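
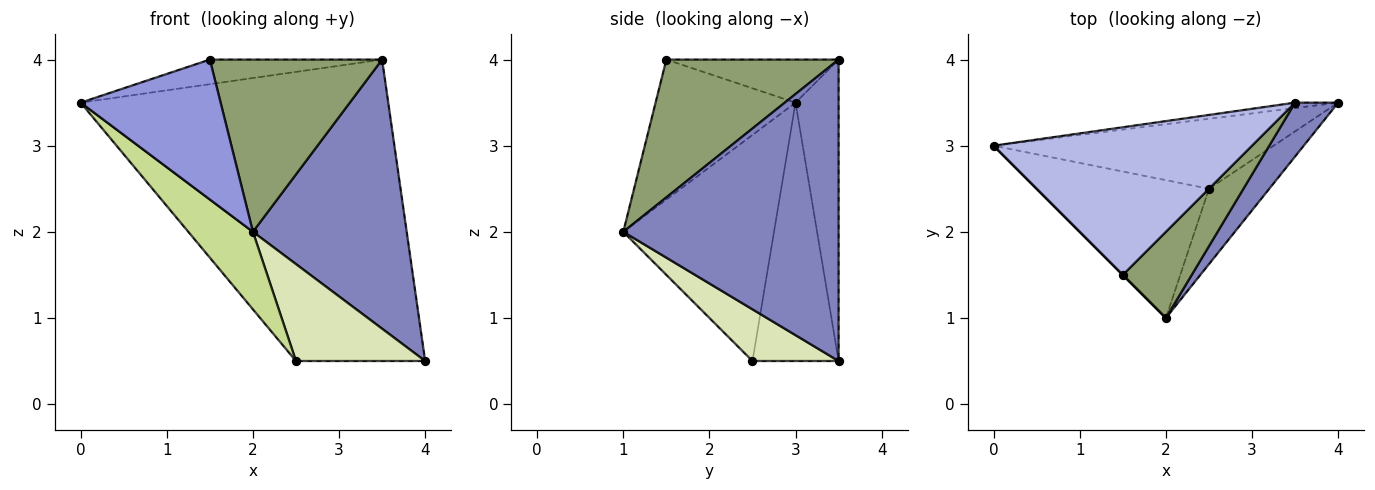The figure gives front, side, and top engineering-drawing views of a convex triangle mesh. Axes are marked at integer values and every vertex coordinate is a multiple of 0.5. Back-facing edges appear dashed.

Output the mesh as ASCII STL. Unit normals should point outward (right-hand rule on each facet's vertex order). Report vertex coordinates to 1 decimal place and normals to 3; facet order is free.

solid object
 facet normal -0.139 0.990 -0.020
  outer loop
   vertex 3.5 3.5 4.0
   vertex 4.0 3.5 0.5
   vertex 0.0 3.0 3.5
  endloop
 endfacet
 facet normal 0.808 -0.577 0.115
  outer loop
   vertex 3.5 3.5 4.0
   vertex 2.0 1.0 2.0
   vertex 4.0 3.5 0.5
  endloop
 endfacet
 facet normal -0.707 -0.707 0.000
  outer loop
   vertex 1.5 1.5 4.0
   vertex 0.0 3.0 3.5
   vertex 2.0 1.0 2.0
  endloop
 endfacet
 facet normal -0.162 0.162 0.973
  outer loop
   vertex 1.5 1.5 4.0
   vertex 3.5 3.5 4.0
   vertex 0.0 3.0 3.5
  endloop
 endfacet
 facet normal 0.667 -0.667 0.333
  outer loop
   vertex 1.5 1.5 4.0
   vertex 2.0 1.0 2.0
   vertex 3.5 3.5 4.0
  endloop
 endfacet
 facet normal -0.475 0.713 -0.515
  outer loop
   vertex 2.5 2.5 0.5
   vertex 0.0 3.0 3.5
   vertex 4.0 3.5 0.5
  endloop
 endfacet
 facet normal -0.753 -0.323 -0.574
  outer loop
   vertex 2.5 2.5 0.5
   vertex 2.0 1.0 2.0
   vertex 0.0 3.0 3.5
  endloop
 endfacet
 facet normal 0.466 -0.699 -0.543
  outer loop
   vertex 2.5 2.5 0.5
   vertex 4.0 3.5 0.5
   vertex 2.0 1.0 2.0
  endloop
 endfacet
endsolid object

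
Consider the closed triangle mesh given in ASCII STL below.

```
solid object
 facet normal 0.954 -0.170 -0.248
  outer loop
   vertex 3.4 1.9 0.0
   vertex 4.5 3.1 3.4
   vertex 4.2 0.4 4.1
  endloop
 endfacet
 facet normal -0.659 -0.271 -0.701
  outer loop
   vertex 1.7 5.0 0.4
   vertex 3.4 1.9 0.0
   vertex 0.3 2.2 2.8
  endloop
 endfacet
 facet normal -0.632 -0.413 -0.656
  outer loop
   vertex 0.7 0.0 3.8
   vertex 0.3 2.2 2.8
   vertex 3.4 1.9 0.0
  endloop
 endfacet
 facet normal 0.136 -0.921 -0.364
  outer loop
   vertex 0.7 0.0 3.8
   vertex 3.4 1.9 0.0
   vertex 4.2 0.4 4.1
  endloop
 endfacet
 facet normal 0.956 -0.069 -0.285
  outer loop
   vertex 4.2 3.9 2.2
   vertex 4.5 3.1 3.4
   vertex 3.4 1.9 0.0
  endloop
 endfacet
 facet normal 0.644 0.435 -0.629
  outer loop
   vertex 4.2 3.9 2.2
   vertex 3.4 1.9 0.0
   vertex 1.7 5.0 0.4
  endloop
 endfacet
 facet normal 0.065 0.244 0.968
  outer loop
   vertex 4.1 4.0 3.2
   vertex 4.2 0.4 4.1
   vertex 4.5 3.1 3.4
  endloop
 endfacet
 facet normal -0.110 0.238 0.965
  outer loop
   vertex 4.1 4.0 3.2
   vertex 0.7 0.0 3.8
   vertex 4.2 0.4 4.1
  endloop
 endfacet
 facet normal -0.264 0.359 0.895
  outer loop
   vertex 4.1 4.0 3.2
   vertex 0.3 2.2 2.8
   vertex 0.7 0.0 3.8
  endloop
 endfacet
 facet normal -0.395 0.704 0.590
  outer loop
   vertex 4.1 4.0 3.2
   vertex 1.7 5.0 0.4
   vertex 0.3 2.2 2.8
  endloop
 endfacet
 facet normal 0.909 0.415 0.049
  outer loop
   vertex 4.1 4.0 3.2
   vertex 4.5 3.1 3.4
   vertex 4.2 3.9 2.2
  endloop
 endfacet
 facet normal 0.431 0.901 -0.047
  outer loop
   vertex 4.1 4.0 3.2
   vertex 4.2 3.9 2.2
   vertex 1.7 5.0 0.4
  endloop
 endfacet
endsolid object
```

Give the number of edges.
18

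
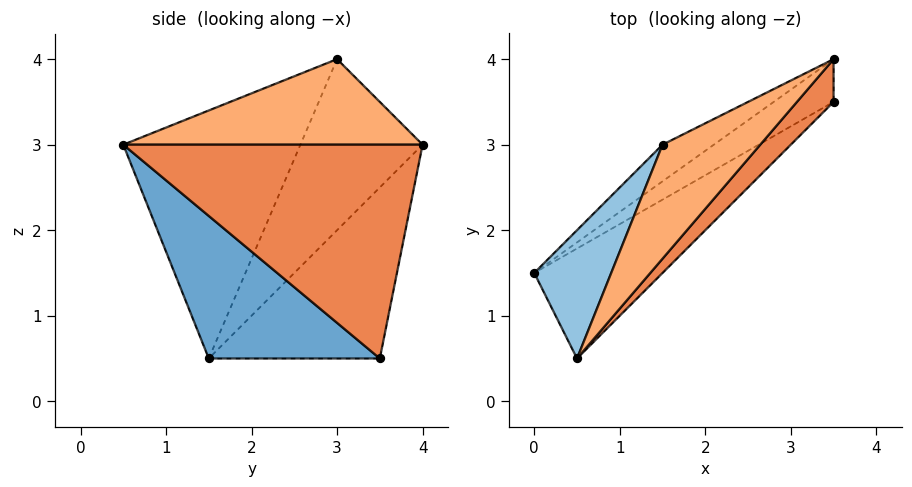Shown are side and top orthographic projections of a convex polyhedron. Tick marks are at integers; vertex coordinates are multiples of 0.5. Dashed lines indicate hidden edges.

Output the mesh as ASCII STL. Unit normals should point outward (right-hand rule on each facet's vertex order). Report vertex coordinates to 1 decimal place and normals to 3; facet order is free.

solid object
 facet normal 0.453 -0.793 -0.408
  outer loop
   vertex 0.5 0.5 3.0
   vertex 0.0 1.5 0.5
   vertex 3.5 3.5 0.5
  endloop
 endfacet
 facet normal -0.924 0.255 0.287
  outer loop
   vertex 1.5 3.0 4.0
   vertex 0.0 1.5 0.5
   vertex 0.5 0.5 3.0
  endloop
 endfacet
 facet normal -0.489 0.855 -0.171
  outer loop
   vertex 3.5 4.0 3.0
   vertex 3.5 3.5 0.5
   vertex 0.0 1.5 0.5
  endloop
 endfacet
 facet normal -0.501 0.852 -0.150
  outer loop
   vertex 3.5 4.0 3.0
   vertex 0.0 1.5 0.5
   vertex 1.5 3.0 4.0
  endloop
 endfacet
 facet normal 0.753 -0.645 0.129
  outer loop
   vertex 3.5 4.0 3.0
   vertex 0.5 0.5 3.0
   vertex 3.5 3.5 0.5
  endloop
 endfacet
 facet normal 0.573 -0.492 0.655
  outer loop
   vertex 3.5 4.0 3.0
   vertex 1.5 3.0 4.0
   vertex 0.5 0.5 3.0
  endloop
 endfacet
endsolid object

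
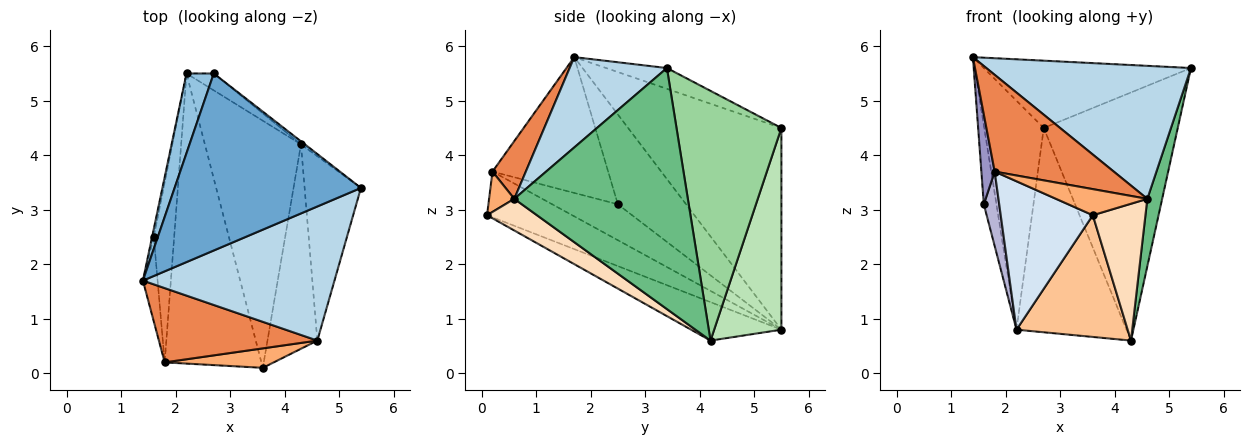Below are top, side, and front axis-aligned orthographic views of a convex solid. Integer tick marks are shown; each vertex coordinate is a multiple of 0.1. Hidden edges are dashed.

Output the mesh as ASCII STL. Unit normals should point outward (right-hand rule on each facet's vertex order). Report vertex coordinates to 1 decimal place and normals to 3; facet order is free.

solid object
 facet normal -0.104 0.354 0.930
  outer loop
   vertex 2.7 5.5 4.5
   vertex 1.4 1.7 5.8
   vertex 5.4 3.4 5.6
  endloop
 endfacet
 facet normal -0.925 0.359 0.125
  outer loop
   vertex 2.7 5.5 4.5
   vertex 2.2 5.5 0.8
   vertex 1.4 1.7 5.8
  endloop
 endfacet
 facet normal 0.317 -0.668 0.673
  outer loop
   vertex 4.6 0.6 3.2
   vertex 5.4 3.4 5.6
   vertex 1.4 1.7 5.8
  endloop
 endfacet
 facet normal -0.388 -0.420 -0.821
  outer loop
   vertex 1.8 0.2 3.7
   vertex 2.2 5.5 0.8
   vertex 3.6 0.1 2.9
  endloop
 endfacet
 facet normal 0.217 -0.774 0.594
  outer loop
   vertex 1.8 0.2 3.7
   vertex 4.6 0.6 3.2
   vertex 1.4 1.7 5.8
  endloop
 endfacet
 facet normal 0.216 -0.783 0.584
  outer loop
   vertex 1.8 0.2 3.7
   vertex 3.6 0.1 2.9
   vertex 4.6 0.6 3.2
  endloop
 endfacet
 facet normal -0.338 -0.416 -0.844
  outer loop
   vertex 4.3 4.2 0.6
   vertex 3.6 0.1 2.9
   vertex 2.2 5.5 0.8
  endloop
 endfacet
 facet normal 0.467 -0.492 -0.735
  outer loop
   vertex 4.3 4.2 0.6
   vertex 4.6 0.6 3.2
   vertex 3.6 0.1 2.9
  endloop
 endfacet
 facet normal 0.970 -0.083 -0.227
  outer loop
   vertex 4.3 4.2 0.6
   vertex 5.4 3.4 5.6
   vertex 4.6 0.6 3.2
  endloop
 endfacet
 facet normal 0.616 0.787 -0.010
  outer loop
   vertex 4.3 4.2 0.6
   vertex 2.7 5.5 4.5
   vertex 5.4 3.4 5.6
  endloop
 endfacet
 facet normal 0.520 0.851 -0.070
  outer loop
   vertex 4.3 4.2 0.6
   vertex 2.2 5.5 0.8
   vertex 2.7 5.5 4.5
  endloop
 endfacet
 facet normal -0.983 0.182 -0.019
  outer loop
   vertex 1.6 2.5 3.1
   vertex 1.4 1.7 5.8
   vertex 2.2 5.5 0.8
  endloop
 endfacet
 facet normal -0.988 -0.114 -0.107
  outer loop
   vertex 1.6 2.5 3.1
   vertex 1.8 0.2 3.7
   vertex 1.4 1.7 5.8
  endloop
 endfacet
 facet normal -0.852 -0.200 -0.483
  outer loop
   vertex 1.6 2.5 3.1
   vertex 2.2 5.5 0.8
   vertex 1.8 0.2 3.7
  endloop
 endfacet
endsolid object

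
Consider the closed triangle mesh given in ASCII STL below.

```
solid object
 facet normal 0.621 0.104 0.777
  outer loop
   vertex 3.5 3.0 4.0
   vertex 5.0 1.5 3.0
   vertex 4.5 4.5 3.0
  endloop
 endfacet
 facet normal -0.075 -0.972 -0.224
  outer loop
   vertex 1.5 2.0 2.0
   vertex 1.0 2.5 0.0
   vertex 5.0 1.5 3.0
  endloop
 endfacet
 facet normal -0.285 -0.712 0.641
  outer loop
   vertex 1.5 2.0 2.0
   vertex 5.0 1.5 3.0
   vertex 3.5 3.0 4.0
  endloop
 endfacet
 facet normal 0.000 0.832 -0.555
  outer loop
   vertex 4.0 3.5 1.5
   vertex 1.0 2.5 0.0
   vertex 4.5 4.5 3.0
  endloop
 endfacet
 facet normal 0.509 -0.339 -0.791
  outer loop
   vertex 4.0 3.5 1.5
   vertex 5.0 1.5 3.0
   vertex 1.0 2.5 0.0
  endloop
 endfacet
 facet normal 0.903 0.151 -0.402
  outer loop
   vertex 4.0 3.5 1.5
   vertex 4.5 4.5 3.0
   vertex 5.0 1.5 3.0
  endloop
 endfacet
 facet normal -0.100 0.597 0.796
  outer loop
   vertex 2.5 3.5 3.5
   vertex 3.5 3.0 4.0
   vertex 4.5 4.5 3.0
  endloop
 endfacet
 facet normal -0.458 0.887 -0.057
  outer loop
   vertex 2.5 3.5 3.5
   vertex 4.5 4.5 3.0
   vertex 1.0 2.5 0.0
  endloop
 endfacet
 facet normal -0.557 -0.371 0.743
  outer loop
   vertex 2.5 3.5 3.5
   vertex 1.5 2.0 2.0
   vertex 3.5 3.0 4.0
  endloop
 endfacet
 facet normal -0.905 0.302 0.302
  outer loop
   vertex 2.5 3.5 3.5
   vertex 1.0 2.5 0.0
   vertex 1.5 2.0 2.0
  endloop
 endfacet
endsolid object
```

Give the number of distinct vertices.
7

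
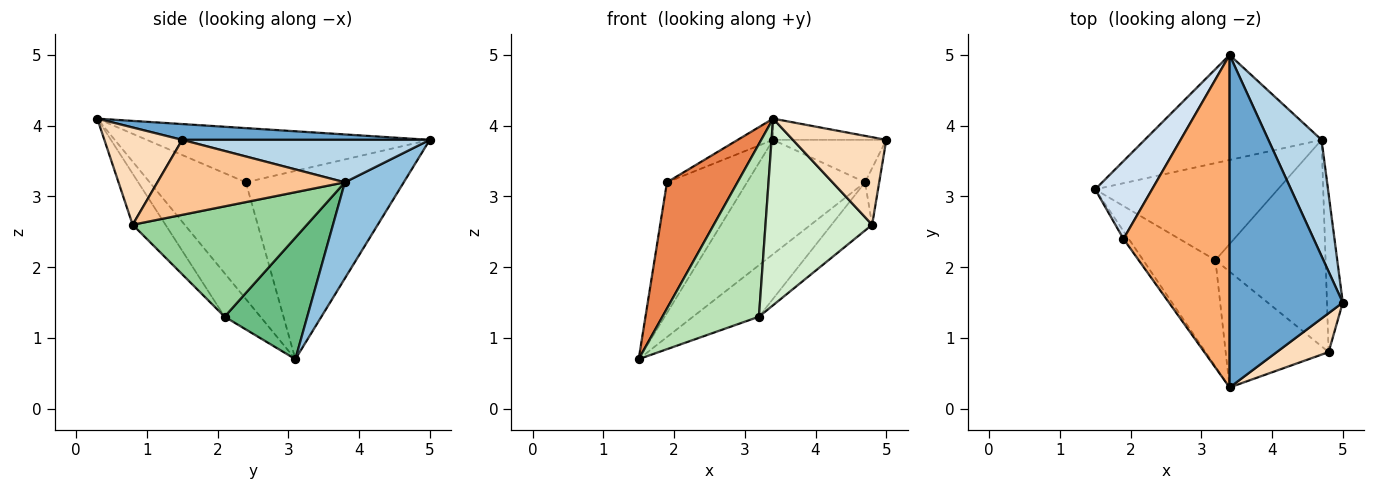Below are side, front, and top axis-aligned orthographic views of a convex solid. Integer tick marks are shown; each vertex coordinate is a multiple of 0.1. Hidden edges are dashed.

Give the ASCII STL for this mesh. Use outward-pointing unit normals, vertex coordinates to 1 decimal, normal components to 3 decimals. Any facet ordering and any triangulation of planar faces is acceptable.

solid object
 facet normal 0.138 0.063 0.988
  outer loop
   vertex 3.4 0.3 4.1
   vertex 5.0 1.5 3.8
   vertex 3.4 5.0 3.8
  endloop
 endfacet
 facet normal 0.345 0.691 -0.635
  outer loop
   vertex 4.7 3.8 3.2
   vertex 1.5 3.1 0.7
   vertex 3.4 5.0 3.8
  endloop
 endfacet
 facet normal 0.600 0.274 0.751
  outer loop
   vertex 4.7 3.8 3.2
   vertex 3.4 5.0 3.8
   vertex 5.0 1.5 3.8
  endloop
 endfacet
 facet normal -0.861 0.437 0.260
  outer loop
   vertex 1.9 2.4 3.2
   vertex 3.4 5.0 3.8
   vertex 1.5 3.1 0.7
  endloop
 endfacet
 facet normal -0.806 -0.591 -0.037
  outer loop
   vertex 1.9 2.4 3.2
   vertex 1.5 3.1 0.7
   vertex 3.4 0.3 4.1
  endloop
 endfacet
 facet normal -0.454 0.057 0.889
  outer loop
   vertex 1.9 2.4 3.2
   vertex 3.4 0.3 4.1
   vertex 3.4 5.0 3.8
  endloop
 endfacet
 facet normal 0.976 0.074 -0.206
  outer loop
   vertex 4.8 0.8 2.6
   vertex 4.7 3.8 3.2
   vertex 5.0 1.5 3.8
  endloop
 endfacet
 facet normal 0.606 -0.727 0.323
  outer loop
   vertex 4.8 0.8 2.6
   vertex 5.0 1.5 3.8
   vertex 3.4 0.3 4.1
  endloop
 endfacet
 facet normal 0.507 0.404 -0.762
  outer loop
   vertex 3.2 2.1 1.3
   vertex 1.5 3.1 0.7
   vertex 4.7 3.8 3.2
  endloop
 endfacet
 facet normal 0.698 0.163 -0.697
  outer loop
   vertex 3.2 2.1 1.3
   vertex 4.7 3.8 3.2
   vertex 4.8 0.8 2.6
  endloop
 endfacet
 facet normal -0.301 -0.812 -0.500
  outer loop
   vertex 3.2 2.1 1.3
   vertex 3.4 0.3 4.1
   vertex 1.5 3.1 0.7
  endloop
 endfacet
 facet normal -0.253 -0.822 -0.510
  outer loop
   vertex 3.2 2.1 1.3
   vertex 4.8 0.8 2.6
   vertex 3.4 0.3 4.1
  endloop
 endfacet
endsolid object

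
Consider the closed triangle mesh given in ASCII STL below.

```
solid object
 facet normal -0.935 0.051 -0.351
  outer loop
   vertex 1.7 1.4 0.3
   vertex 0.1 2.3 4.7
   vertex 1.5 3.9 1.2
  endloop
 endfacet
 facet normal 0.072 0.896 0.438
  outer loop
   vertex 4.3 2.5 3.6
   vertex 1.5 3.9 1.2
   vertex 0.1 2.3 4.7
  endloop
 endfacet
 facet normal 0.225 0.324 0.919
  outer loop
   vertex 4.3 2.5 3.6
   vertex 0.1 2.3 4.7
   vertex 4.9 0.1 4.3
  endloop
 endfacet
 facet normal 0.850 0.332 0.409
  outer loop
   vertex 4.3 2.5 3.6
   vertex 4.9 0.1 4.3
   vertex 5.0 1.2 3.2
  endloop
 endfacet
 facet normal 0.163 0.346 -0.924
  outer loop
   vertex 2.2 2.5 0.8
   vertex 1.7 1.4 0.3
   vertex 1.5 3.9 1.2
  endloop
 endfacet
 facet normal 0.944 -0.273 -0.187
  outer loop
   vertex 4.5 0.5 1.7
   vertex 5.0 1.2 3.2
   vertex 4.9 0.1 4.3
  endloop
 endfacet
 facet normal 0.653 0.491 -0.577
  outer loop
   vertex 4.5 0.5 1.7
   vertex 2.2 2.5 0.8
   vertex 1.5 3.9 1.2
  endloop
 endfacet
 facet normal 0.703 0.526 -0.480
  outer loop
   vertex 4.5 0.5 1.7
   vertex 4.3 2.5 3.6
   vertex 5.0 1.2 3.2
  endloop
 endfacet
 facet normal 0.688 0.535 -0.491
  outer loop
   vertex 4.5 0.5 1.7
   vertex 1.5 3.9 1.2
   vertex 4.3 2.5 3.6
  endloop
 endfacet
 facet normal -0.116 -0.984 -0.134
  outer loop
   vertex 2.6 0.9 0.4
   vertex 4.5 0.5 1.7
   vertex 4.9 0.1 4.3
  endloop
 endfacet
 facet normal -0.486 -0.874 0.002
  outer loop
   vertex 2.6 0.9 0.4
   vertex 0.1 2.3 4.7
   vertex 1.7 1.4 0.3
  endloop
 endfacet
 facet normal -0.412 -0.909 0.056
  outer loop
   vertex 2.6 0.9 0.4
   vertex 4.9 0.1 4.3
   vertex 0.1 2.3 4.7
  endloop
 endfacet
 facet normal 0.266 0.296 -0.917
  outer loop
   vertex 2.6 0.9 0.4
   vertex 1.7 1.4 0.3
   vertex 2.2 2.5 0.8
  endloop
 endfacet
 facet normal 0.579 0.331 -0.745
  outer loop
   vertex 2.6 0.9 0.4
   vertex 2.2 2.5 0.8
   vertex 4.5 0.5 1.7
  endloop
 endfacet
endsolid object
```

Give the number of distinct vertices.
9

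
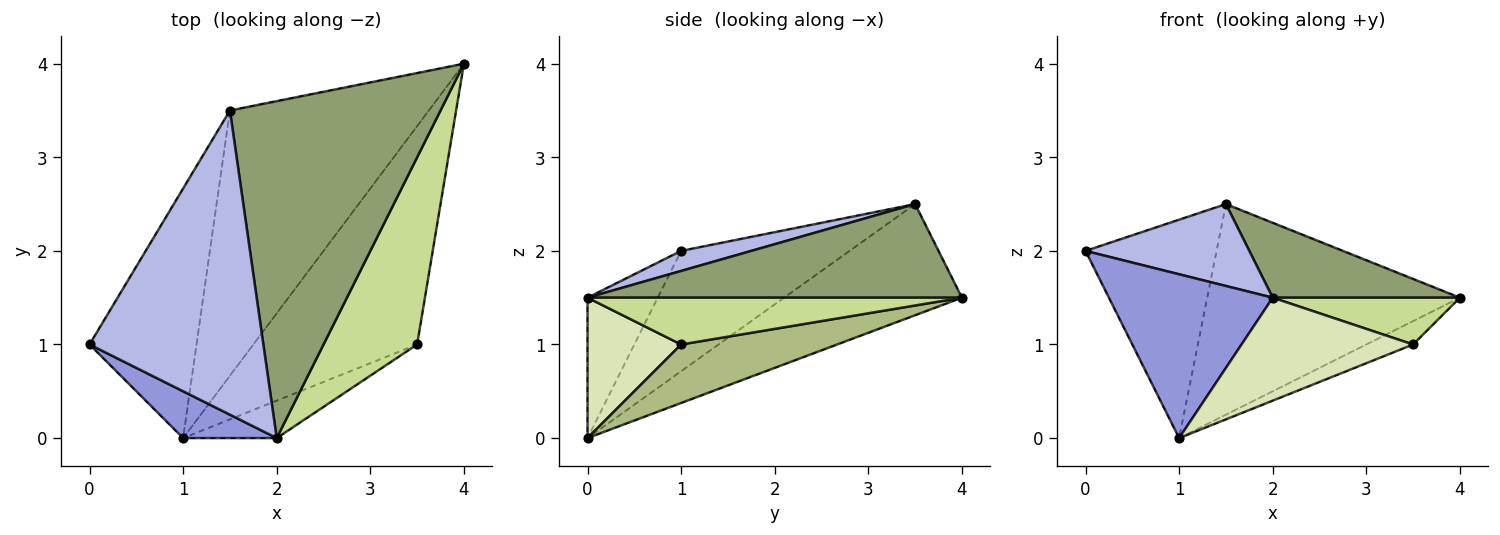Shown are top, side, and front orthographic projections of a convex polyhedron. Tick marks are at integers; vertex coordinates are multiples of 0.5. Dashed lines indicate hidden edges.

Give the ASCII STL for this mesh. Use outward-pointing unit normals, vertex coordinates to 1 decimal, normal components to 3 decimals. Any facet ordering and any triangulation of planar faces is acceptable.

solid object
 facet normal -0.646 0.503 -0.574
  outer loop
   vertex 1.5 3.5 2.5
   vertex 1.0 0.0 0.0
   vertex 0.0 1.0 2.0
  endloop
 endfacet
 facet normal -0.401 0.570 -0.717
  outer loop
   vertex 1.5 3.5 2.5
   vertex 4.0 4.0 1.5
   vertex 1.0 0.0 0.0
  endloop
 endfacet
 facet normal -0.381 -0.889 0.254
  outer loop
   vertex 2.0 0.0 1.5
   vertex 0.0 1.0 2.0
   vertex 1.0 0.0 0.0
  endloop
 endfacet
 facet normal 0.111 -0.258 0.960
  outer loop
   vertex 2.0 0.0 1.5
   vertex 1.5 3.5 2.5
   vertex 0.0 1.0 2.0
  endloop
 endfacet
 facet normal 0.398 -0.199 0.896
  outer loop
   vertex 2.0 0.0 1.5
   vertex 4.0 4.0 1.5
   vertex 1.5 3.5 2.5
  endloop
 endfacet
 facet normal 0.335 0.100 -0.937
  outer loop
   vertex 3.5 1.0 1.0
   vertex 1.0 0.0 0.0
   vertex 4.0 4.0 1.5
  endloop
 endfacet
 facet normal 0.436 -0.218 0.873
  outer loop
   vertex 3.5 1.0 1.0
   vertex 4.0 4.0 1.5
   vertex 2.0 0.0 1.5
  endloop
 endfacet
 facet normal 0.456 -0.836 -0.304
  outer loop
   vertex 3.5 1.0 1.0
   vertex 2.0 0.0 1.5
   vertex 1.0 0.0 0.0
  endloop
 endfacet
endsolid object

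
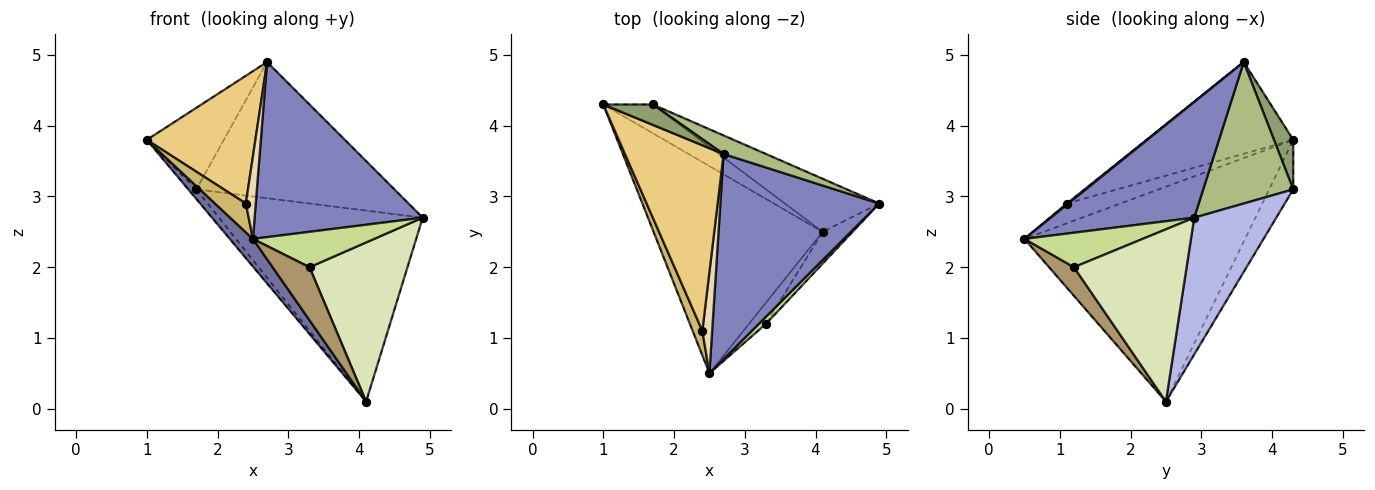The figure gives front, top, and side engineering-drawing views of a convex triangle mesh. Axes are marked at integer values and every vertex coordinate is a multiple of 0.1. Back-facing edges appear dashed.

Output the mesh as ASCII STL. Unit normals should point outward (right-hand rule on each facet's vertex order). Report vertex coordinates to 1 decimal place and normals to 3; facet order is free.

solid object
 facet normal -0.783 -0.082 -0.616
  outer loop
   vertex 4.1 2.5 0.1
   vertex 2.5 0.5 2.4
   vertex 1.0 4.3 3.8
  endloop
 endfacet
 facet normal 0.485 -0.568 0.665
  outer loop
   vertex 2.7 3.6 4.9
   vertex 2.5 0.5 2.4
   vertex 4.9 2.9 2.7
  endloop
 endfacet
 facet normal -0.688 0.229 -0.688
  outer loop
   vertex 1.7 4.3 3.1
   vertex 4.1 2.5 0.1
   vertex 1.0 4.3 3.8
  endloop
 endfacet
 facet normal 0.362 0.898 -0.250
  outer loop
   vertex 1.7 4.3 3.1
   vertex 4.9 2.9 2.7
   vertex 4.1 2.5 0.1
  endloop
 endfacet
 facet normal 0.236 0.943 0.236
  outer loop
   vertex 1.7 4.3 3.1
   vertex 1.0 4.3 3.8
   vertex 2.7 3.6 4.9
  endloop
 endfacet
 facet normal 0.411 0.903 0.123
  outer loop
   vertex 1.7 4.3 3.1
   vertex 2.7 3.6 4.9
   vertex 4.9 2.9 2.7
  endloop
 endfacet
 facet normal 0.691 -0.709 0.142
  outer loop
   vertex 3.3 1.2 2.0
   vertex 4.9 2.9 2.7
   vertex 2.5 0.5 2.4
  endloop
 endfacet
 facet normal 0.748 -0.651 -0.130
  outer loop
   vertex 3.3 1.2 2.0
   vertex 4.1 2.5 0.1
   vertex 4.9 2.9 2.7
  endloop
 endfacet
 facet normal 0.531 -0.787 -0.315
  outer loop
   vertex 3.3 1.2 2.0
   vertex 2.5 0.5 2.4
   vertex 4.1 2.5 0.1
  endloop
 endfacet
 facet normal -0.798 -0.459 0.391
  outer loop
   vertex 2.4 1.1 2.9
   vertex 1.0 4.3 3.8
   vertex 2.5 0.5 2.4
  endloop
 endfacet
 facet normal -0.608 -0.450 0.654
  outer loop
   vertex 2.4 1.1 2.9
   vertex 2.7 3.6 4.9
   vertex 1.0 4.3 3.8
  endloop
 endfacet
 facet normal 0.090 -0.629 0.772
  outer loop
   vertex 2.4 1.1 2.9
   vertex 2.5 0.5 2.4
   vertex 2.7 3.6 4.9
  endloop
 endfacet
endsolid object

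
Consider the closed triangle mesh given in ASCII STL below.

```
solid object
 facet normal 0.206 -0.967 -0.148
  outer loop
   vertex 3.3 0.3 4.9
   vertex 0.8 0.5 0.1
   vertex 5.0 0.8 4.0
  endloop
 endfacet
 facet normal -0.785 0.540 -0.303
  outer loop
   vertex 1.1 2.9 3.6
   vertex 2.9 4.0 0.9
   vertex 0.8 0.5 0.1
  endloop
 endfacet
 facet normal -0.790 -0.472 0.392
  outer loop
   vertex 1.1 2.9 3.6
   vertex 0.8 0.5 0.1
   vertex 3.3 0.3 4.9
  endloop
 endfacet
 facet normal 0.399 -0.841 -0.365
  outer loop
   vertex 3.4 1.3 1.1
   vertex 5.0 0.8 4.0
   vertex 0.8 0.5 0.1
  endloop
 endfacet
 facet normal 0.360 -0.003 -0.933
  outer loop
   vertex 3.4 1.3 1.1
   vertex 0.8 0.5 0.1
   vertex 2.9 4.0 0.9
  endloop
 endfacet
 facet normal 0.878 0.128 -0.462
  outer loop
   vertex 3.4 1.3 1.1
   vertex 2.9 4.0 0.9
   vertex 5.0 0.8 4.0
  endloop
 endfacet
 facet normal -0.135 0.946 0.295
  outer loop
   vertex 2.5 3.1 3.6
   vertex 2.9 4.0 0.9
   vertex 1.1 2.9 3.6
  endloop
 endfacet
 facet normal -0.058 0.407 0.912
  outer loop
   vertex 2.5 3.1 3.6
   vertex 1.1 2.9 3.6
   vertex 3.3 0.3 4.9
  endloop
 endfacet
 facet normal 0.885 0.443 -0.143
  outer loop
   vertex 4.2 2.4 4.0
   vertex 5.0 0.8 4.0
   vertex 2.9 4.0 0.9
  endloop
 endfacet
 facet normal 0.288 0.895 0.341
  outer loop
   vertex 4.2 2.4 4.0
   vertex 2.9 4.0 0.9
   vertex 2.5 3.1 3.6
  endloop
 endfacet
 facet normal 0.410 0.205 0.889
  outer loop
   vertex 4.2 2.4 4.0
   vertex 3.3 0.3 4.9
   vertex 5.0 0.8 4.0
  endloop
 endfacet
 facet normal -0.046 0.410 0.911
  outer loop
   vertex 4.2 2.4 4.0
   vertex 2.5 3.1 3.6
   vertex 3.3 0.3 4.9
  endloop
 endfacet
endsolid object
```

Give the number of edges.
18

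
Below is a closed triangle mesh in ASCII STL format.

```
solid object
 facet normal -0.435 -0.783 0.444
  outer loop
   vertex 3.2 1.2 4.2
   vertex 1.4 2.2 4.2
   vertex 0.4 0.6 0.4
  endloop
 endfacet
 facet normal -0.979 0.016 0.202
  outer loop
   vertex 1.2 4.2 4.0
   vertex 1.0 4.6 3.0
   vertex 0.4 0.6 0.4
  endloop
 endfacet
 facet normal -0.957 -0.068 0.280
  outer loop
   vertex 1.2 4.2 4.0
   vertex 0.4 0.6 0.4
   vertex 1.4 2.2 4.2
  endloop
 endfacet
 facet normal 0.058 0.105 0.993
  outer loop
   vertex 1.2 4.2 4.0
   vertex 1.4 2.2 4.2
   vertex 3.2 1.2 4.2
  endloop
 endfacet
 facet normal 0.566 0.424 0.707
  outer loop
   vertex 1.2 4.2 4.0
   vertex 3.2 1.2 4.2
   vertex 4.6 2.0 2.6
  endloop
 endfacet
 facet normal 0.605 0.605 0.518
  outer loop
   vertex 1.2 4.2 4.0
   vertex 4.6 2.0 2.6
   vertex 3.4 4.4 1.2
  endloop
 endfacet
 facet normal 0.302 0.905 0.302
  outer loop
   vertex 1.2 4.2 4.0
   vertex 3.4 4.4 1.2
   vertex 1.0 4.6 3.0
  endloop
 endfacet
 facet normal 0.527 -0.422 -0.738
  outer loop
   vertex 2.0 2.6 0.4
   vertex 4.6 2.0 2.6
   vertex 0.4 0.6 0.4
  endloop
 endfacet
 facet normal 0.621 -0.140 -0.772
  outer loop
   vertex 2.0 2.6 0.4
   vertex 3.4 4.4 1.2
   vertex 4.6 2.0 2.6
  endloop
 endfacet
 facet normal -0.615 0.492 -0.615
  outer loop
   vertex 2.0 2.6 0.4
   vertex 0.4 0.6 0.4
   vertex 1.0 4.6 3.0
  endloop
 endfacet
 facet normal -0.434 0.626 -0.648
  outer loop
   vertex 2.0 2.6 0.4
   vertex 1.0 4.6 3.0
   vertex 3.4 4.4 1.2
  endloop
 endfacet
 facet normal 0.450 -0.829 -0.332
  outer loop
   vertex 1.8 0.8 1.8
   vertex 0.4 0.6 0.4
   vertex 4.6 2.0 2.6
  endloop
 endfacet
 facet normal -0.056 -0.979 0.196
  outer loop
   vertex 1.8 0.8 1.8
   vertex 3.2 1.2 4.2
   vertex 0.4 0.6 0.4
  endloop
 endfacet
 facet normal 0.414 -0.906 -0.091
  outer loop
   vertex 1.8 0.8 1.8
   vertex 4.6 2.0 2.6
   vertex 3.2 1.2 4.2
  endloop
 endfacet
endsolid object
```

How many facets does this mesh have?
14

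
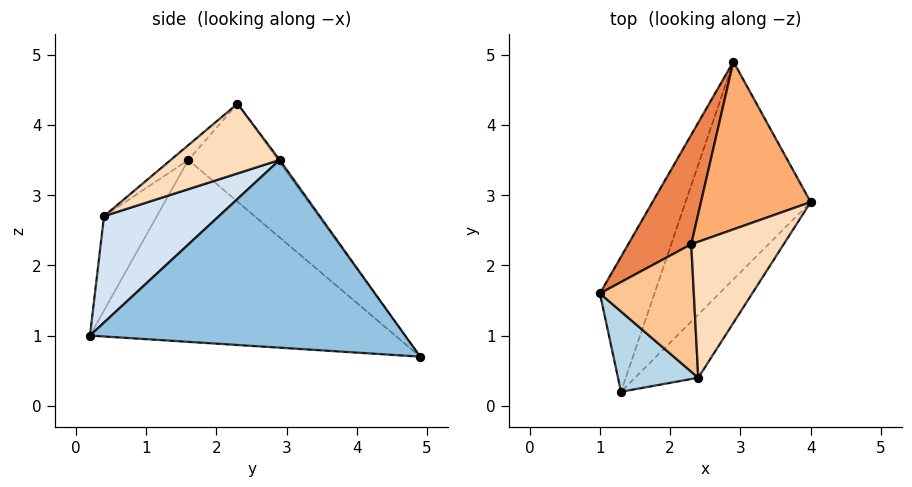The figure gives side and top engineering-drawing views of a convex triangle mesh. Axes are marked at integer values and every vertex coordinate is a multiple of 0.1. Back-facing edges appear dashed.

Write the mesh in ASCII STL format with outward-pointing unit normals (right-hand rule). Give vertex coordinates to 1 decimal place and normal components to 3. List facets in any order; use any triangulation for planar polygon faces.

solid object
 facet normal -0.915 0.294 -0.275
  outer loop
   vertex 1.3 0.2 1.0
   vertex 1.0 1.6 3.5
   vertex 2.9 4.9 0.7
  endloop
 endfacet
 facet normal 0.793 -0.304 -0.528
  outer loop
   vertex 1.3 0.2 1.0
   vertex 2.9 4.9 0.7
   vertex 4.0 2.9 3.5
  endloop
 endfacet
 facet normal -0.460 -0.797 0.391
  outer loop
   vertex 2.4 0.4 2.7
   vertex 1.0 1.6 3.5
   vertex 1.3 0.2 1.0
  endloop
 endfacet
 facet normal 0.802 -0.361 -0.476
  outer loop
   vertex 2.4 0.4 2.7
   vertex 1.3 0.2 1.0
   vertex 4.0 2.9 3.5
  endloop
 endfacet
 facet normal -0.612 0.686 0.394
  outer loop
   vertex 2.3 2.3 4.3
   vertex 2.9 4.9 0.7
   vertex 1.0 1.6 3.5
  endloop
 endfacet
 facet normal -0.012 0.812 0.584
  outer loop
   vertex 2.3 2.3 4.3
   vertex 4.0 2.9 3.5
   vertex 2.9 4.9 0.7
  endloop
 endfacet
 facet normal -0.119 -0.643 0.756
  outer loop
   vertex 2.3 2.3 4.3
   vertex 1.0 1.6 3.5
   vertex 2.4 0.4 2.7
  endloop
 endfacet
 facet normal 0.507 -0.540 0.672
  outer loop
   vertex 2.3 2.3 4.3
   vertex 2.4 0.4 2.7
   vertex 4.0 2.9 3.5
  endloop
 endfacet
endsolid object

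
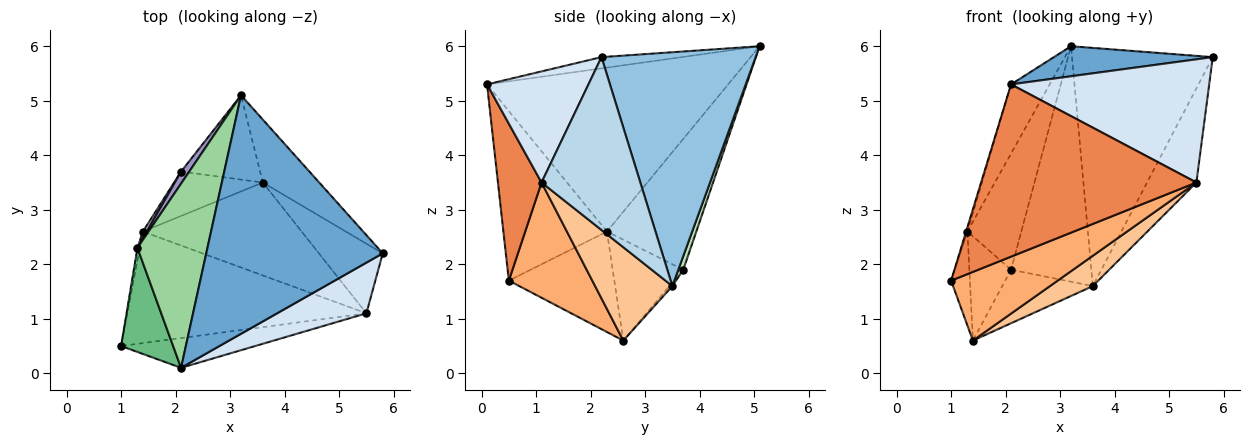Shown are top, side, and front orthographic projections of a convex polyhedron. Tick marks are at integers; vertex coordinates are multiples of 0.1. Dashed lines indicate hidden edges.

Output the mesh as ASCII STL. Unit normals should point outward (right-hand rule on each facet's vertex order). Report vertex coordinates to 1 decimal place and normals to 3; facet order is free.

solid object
 facet normal -0.063 -0.125 0.990
  outer loop
   vertex 2.1 0.1 5.3
   vertex 5.8 2.2 5.8
   vertex 3.2 5.1 6.0
  endloop
 endfacet
 facet normal 0.727 0.664 -0.175
  outer loop
   vertex 3.6 3.5 1.6
   vertex 3.2 5.1 6.0
   vertex 5.8 2.2 5.8
  endloop
 endfacet
 facet normal 0.850 0.424 -0.314
  outer loop
   vertex 5.5 1.1 3.5
   vertex 3.6 3.5 1.6
   vertex 5.8 2.2 5.8
  endloop
 endfacet
 facet normal 0.428 -0.836 0.344
  outer loop
   vertex 5.5 1.1 3.5
   vertex 5.8 2.2 5.8
   vertex 2.1 0.1 5.3
  endloop
 endfacet
 facet normal 0.196 -0.966 -0.167
  outer loop
   vertex 5.5 1.1 3.5
   vertex 2.1 0.1 5.3
   vertex 1.0 0.5 1.7
  endloop
 endfacet
 facet normal 0.380 -0.485 -0.788
  outer loop
   vertex 5.5 1.1 3.5
   vertex 1.0 0.5 1.7
   vertex 1.4 2.6 0.6
  endloop
 endfacet
 facet normal 0.488 -0.271 -0.830
  outer loop
   vertex 5.5 1.1 3.5
   vertex 1.4 2.6 0.6
   vertex 3.6 3.5 1.6
  endloop
 endfacet
 facet normal -0.984 0.175 -0.023
  outer loop
   vertex 1.3 2.3 2.6
   vertex 1.4 2.6 0.6
   vertex 1.0 0.5 1.7
  endloop
 endfacet
 facet normal -0.956 0.013 0.293
  outer loop
   vertex 1.3 2.3 2.6
   vertex 1.0 0.5 1.7
   vertex 2.1 0.1 5.3
  endloop
 endfacet
 facet normal -0.910 0.146 0.388
  outer loop
   vertex 1.3 2.3 2.6
   vertex 2.1 0.1 5.3
   vertex 3.2 5.1 6.0
  endloop
 endfacet
 facet normal 0.058 0.940 -0.337
  outer loop
   vertex 2.1 3.7 1.9
   vertex 3.2 5.1 6.0
   vertex 3.6 3.5 1.6
  endloop
 endfacet
 facet normal -0.025 0.770 -0.638
  outer loop
   vertex 2.1 3.7 1.9
   vertex 3.6 3.5 1.6
   vertex 1.4 2.6 0.6
  endloop
 endfacet
 facet normal -0.855 0.515 0.053
  outer loop
   vertex 2.1 3.7 1.9
   vertex 1.3 2.3 2.6
   vertex 3.2 5.1 6.0
  endloop
 endfacet
 facet normal -0.861 0.508 0.033
  outer loop
   vertex 2.1 3.7 1.9
   vertex 1.4 2.6 0.6
   vertex 1.3 2.3 2.6
  endloop
 endfacet
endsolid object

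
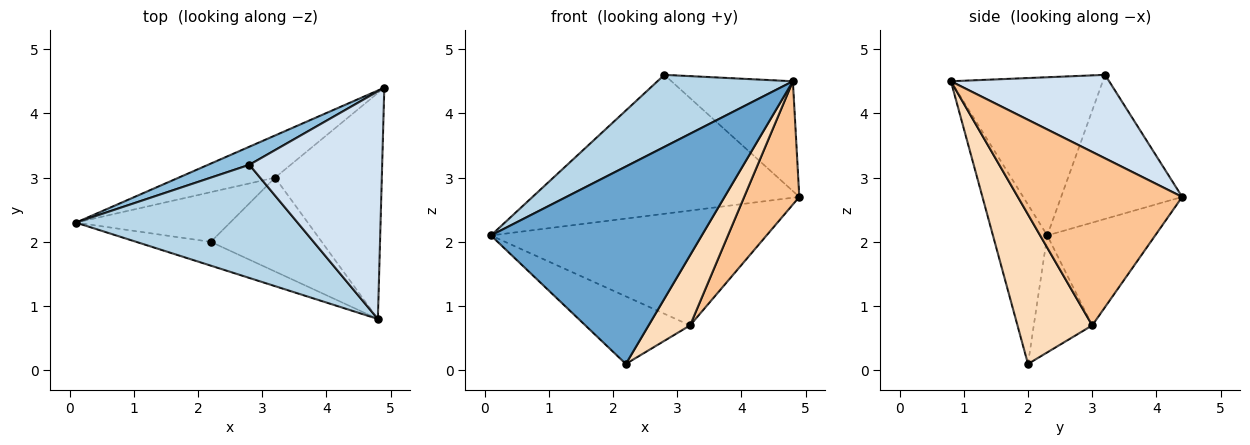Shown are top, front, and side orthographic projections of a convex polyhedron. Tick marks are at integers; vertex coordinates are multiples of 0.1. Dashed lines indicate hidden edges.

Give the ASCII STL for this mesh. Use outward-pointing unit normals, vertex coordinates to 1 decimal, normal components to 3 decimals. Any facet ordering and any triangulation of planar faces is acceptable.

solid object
 facet normal -0.248 -0.962 -0.116
  outer loop
   vertex 2.2 2.0 0.1
   vertex 4.8 0.8 4.5
   vertex 0.1 2.3 2.1
  endloop
 endfacet
 facet normal -0.410 0.904 0.118
  outer loop
   vertex 2.8 3.2 4.6
   vertex 4.9 4.4 2.7
   vertex 0.1 2.3 2.1
  endloop
 endfacet
 facet normal -0.516 -0.460 0.723
  outer loop
   vertex 2.8 3.2 4.6
   vertex 0.1 2.3 2.1
   vertex 4.8 0.8 4.5
  endloop
 endfacet
 facet normal 0.493 0.378 0.784
  outer loop
   vertex 2.8 3.2 4.6
   vertex 4.8 0.8 4.5
   vertex 4.9 4.4 2.7
  endloop
 endfacet
 facet normal -0.345 0.881 -0.323
  outer loop
   vertex 3.2 3.0 0.7
   vertex 0.1 2.3 2.1
   vertex 4.9 4.4 2.7
  endloop
 endfacet
 facet normal -0.410 0.734 -0.541
  outer loop
   vertex 3.2 3.0 0.7
   vertex 2.2 2.0 0.1
   vertex 0.1 2.3 2.1
  endloop
 endfacet
 facet normal 0.819 -0.275 -0.504
  outer loop
   vertex 3.2 3.0 0.7
   vertex 4.9 4.4 2.7
   vertex 4.8 0.8 4.5
  endloop
 endfacet
 facet normal 0.734 -0.407 -0.544
  outer loop
   vertex 3.2 3.0 0.7
   vertex 4.8 0.8 4.5
   vertex 2.2 2.0 0.1
  endloop
 endfacet
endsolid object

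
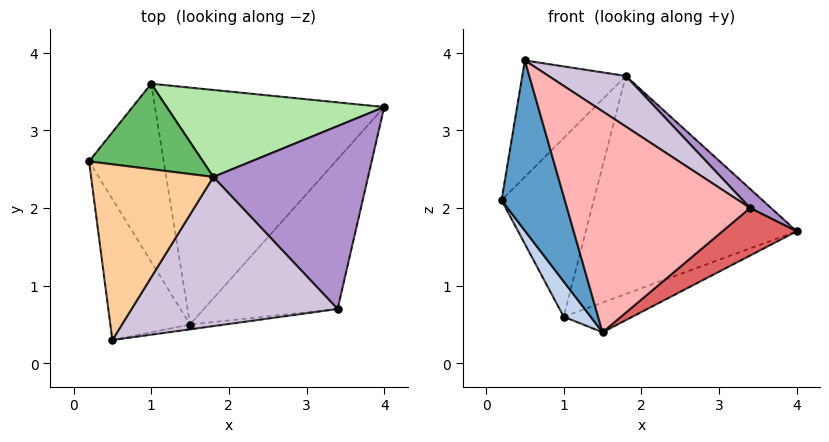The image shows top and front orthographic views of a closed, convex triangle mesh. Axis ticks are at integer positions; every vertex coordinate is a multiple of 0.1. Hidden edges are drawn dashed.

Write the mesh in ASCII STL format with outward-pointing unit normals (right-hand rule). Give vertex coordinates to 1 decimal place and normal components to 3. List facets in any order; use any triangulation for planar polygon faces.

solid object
 facet normal -0.901 -0.334 -0.277
  outer loop
   vertex 1.5 0.5 0.4
   vertex 0.5 0.3 3.9
   vertex 0.2 2.6 2.1
  endloop
 endfacet
 facet normal -0.847 -0.103 -0.521
  outer loop
   vertex 1.0 3.6 0.6
   vertex 1.5 0.5 0.4
   vertex 0.2 2.6 2.1
  endloop
 endfacet
 facet normal 0.352 0.117 -0.929
  outer loop
   vertex 1.0 3.6 0.6
   vertex 4.0 3.3 1.7
   vertex 1.5 0.5 0.4
  endloop
 endfacet
 facet normal -0.607 0.439 0.662
  outer loop
   vertex 1.8 2.4 3.7
   vertex 0.2 2.6 2.1
   vertex 0.5 0.3 3.9
  endloop
 endfacet
 facet normal -0.304 0.860 0.411
  outer loop
   vertex 1.8 2.4 3.7
   vertex 1.0 3.6 0.6
   vertex 0.2 2.6 2.1
  endloop
 endfacet
 facet normal -0.043 0.928 0.370
  outer loop
   vertex 1.8 2.4 3.7
   vertex 4.0 3.3 1.7
   vertex 1.0 3.6 0.6
  endloop
 endfacet
 facet normal 0.641 -0.232 -0.732
  outer loop
   vertex 3.4 0.7 2.0
   vertex 1.5 0.5 0.4
   vertex 4.0 3.3 1.7
  endloop
 endfacet
 facet normal 0.123 -0.992 -0.022
  outer loop
   vertex 3.4 0.7 2.0
   vertex 0.5 0.3 3.9
   vertex 1.5 0.5 0.4
  endloop
 endfacet
 facet normal 0.687 -0.075 0.722
  outer loop
   vertex 3.4 0.7 2.0
   vertex 4.0 3.3 1.7
   vertex 1.8 2.4 3.7
  endloop
 endfacet
 facet normal 0.554 -0.268 0.789
  outer loop
   vertex 3.4 0.7 2.0
   vertex 1.8 2.4 3.7
   vertex 0.5 0.3 3.9
  endloop
 endfacet
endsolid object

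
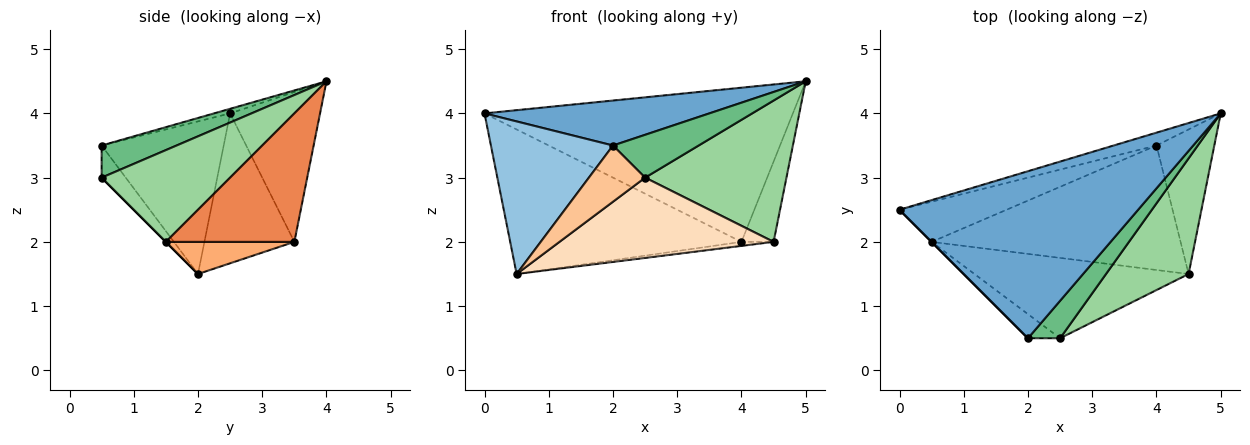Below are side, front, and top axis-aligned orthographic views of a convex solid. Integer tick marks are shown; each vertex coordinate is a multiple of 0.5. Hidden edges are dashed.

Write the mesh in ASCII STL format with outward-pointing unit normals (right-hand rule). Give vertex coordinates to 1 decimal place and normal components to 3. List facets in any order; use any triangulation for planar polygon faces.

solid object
 facet normal -0.019 -0.260 0.965
  outer loop
   vertex 2.0 0.5 3.5
   vertex 5.0 4.0 4.5
   vertex 0.0 2.5 4.0
  endloop
 endfacet
 facet normal -0.707 -0.707 0.000
  outer loop
   vertex 0.5 2.0 1.5
   vertex 2.0 0.5 3.5
   vertex 0.0 2.5 4.0
  endloop
 endfacet
 facet normal -0.279 0.957 -0.080
  outer loop
   vertex 4.0 3.5 2.0
   vertex 0.0 2.5 4.0
   vertex 5.0 4.0 4.5
  endloop
 endfacet
 facet normal -0.351 0.902 -0.251
  outer loop
   vertex 4.0 3.5 2.0
   vertex 0.5 2.0 1.5
   vertex 0.0 2.5 4.0
  endloop
 endfacet
 facet normal 0.889 0.222 -0.400
  outer loop
   vertex 4.0 3.5 2.0
   vertex 5.0 4.0 4.5
   vertex 4.5 1.5 2.0
  endloop
 endfacet
 facet normal 0.128 0.032 -0.991
  outer loop
   vertex 4.0 3.5 2.0
   vertex 4.5 1.5 2.0
   vertex 0.5 2.0 1.5
  endloop
 endfacet
 facet normal -0.367 -0.855 -0.367
  outer loop
   vertex 2.5 0.5 3.0
   vertex 2.0 0.5 3.5
   vertex 0.5 2.0 1.5
  endloop
 endfacet
 facet normal 0.000 -0.707 -0.707
  outer loop
   vertex 2.5 0.5 3.0
   vertex 0.5 2.0 1.5
   vertex 4.5 1.5 2.0
  endloop
 endfacet
 facet normal 0.550 -0.629 0.550
  outer loop
   vertex 2.5 0.5 3.0
   vertex 5.0 4.0 4.5
   vertex 2.0 0.5 3.5
  endloop
 endfacet
 facet normal 0.575 -0.633 0.518
  outer loop
   vertex 2.5 0.5 3.0
   vertex 4.5 1.5 2.0
   vertex 5.0 4.0 4.5
  endloop
 endfacet
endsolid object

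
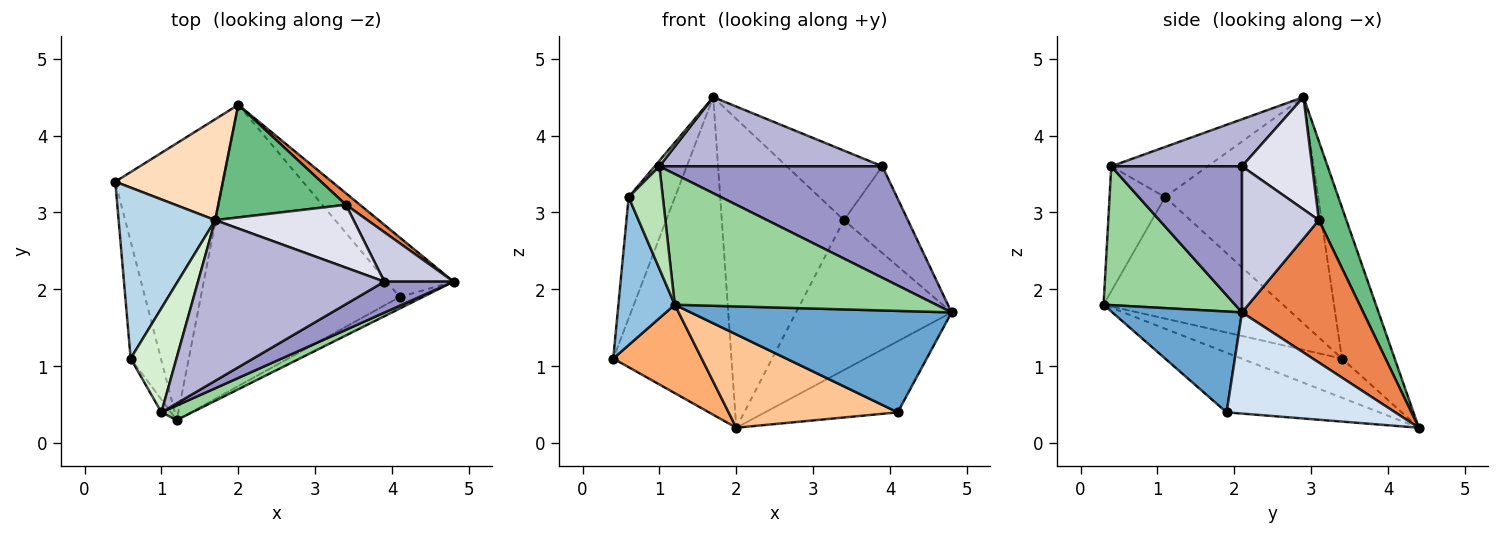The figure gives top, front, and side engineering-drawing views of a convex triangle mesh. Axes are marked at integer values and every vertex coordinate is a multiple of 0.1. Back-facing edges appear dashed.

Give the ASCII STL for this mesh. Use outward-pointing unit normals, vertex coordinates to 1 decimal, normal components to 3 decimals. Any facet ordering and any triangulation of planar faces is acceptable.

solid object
 facet normal 0.443 -0.891 -0.101
  outer loop
   vertex 4.1 1.9 0.4
   vertex 4.8 2.1 1.7
   vertex 1.2 0.3 1.8
  endloop
 endfacet
 facet normal -0.928 -0.292 -0.231
  outer loop
   vertex 0.6 1.1 3.2
   vertex 0.4 3.4 1.1
   vertex 1.2 0.3 1.8
  endloop
 endfacet
 facet normal -0.886 0.268 0.378
  outer loop
   vertex 0.6 1.1 3.2
   vertex 1.7 2.9 4.5
   vertex 0.4 3.4 1.1
  endloop
 endfacet
 facet normal 0.698 0.549 -0.460
  outer loop
   vertex 2.0 4.4 0.2
   vertex 4.8 2.1 1.7
   vertex 4.1 1.9 0.4
  endloop
 endfacet
 facet normal 0.614 0.787 0.061
  outer loop
   vertex 2.0 4.4 0.2
   vertex 3.4 3.1 2.9
   vertex 4.8 2.1 1.7
  endloop
 endfacet
 facet normal -0.327 -0.288 -0.900
  outer loop
   vertex 2.0 4.4 0.2
   vertex 1.2 0.3 1.8
   vertex 0.4 3.4 1.1
  endloop
 endfacet
 facet normal -0.274 -0.303 -0.913
  outer loop
   vertex 2.0 4.4 0.2
   vertex 4.1 1.9 0.4
   vertex 1.2 0.3 1.8
  endloop
 endfacet
 facet normal -0.391 0.877 0.279
  outer loop
   vertex 2.0 4.4 0.2
   vertex 0.4 3.4 1.1
   vertex 1.7 2.9 4.5
  endloop
 endfacet
 facet normal 0.207 0.919 0.335
  outer loop
   vertex 2.0 4.4 0.2
   vertex 1.7 2.9 4.5
   vertex 3.4 3.1 2.9
  endloop
 endfacet
 facet normal 0.447 -0.889 0.099
  outer loop
   vertex 1.0 0.4 3.6
   vertex 1.2 0.3 1.8
   vertex 4.8 2.1 1.7
  endloop
 endfacet
 facet normal -0.850 -0.523 -0.065
  outer loop
   vertex 1.0 0.4 3.6
   vertex 0.6 1.1 3.2
   vertex 1.2 0.3 1.8
  endloop
 endfacet
 facet normal -0.738 -0.036 0.674
  outer loop
   vertex 1.0 0.4 3.6
   vertex 1.7 2.9 4.5
   vertex 0.6 1.1 3.2
  endloop
 endfacet
 facet normal 0.492 -0.839 0.233
  outer loop
   vertex 3.9 2.1 3.6
   vertex 1.0 0.4 3.6
   vertex 4.8 2.1 1.7
  endloop
 endfacet
 facet normal 0.226 -0.385 0.895
  outer loop
   vertex 3.9 2.1 3.6
   vertex 1.7 2.9 4.5
   vertex 1.0 0.4 3.6
  endloop
 endfacet
 facet normal 0.722 0.601 0.342
  outer loop
   vertex 3.9 2.1 3.6
   vertex 4.8 2.1 1.7
   vertex 3.4 3.1 2.9
  endloop
 endfacet
 facet normal 0.478 0.651 0.589
  outer loop
   vertex 3.9 2.1 3.6
   vertex 3.4 3.1 2.9
   vertex 1.7 2.9 4.5
  endloop
 endfacet
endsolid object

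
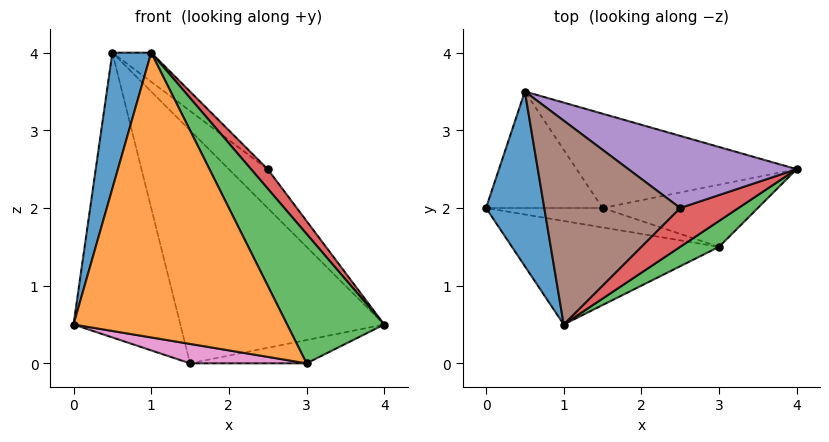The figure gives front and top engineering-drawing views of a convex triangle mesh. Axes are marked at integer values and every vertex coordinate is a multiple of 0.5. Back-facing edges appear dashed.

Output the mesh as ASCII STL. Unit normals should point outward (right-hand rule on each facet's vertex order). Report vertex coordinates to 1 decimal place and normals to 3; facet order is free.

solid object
 facet normal -0.965 -0.161 0.207
  outer loop
   vertex 0.5 3.5 4.0
   vertex 0.0 2.0 0.5
   vertex 1.0 0.5 4.0
  endloop
 endfacet
 facet normal -0.209 -0.919 -0.334
  outer loop
   vertex 3.0 1.5 0.0
   vertex 1.0 0.5 4.0
   vertex 0.0 2.0 0.5
  endloop
 endfacet
 facet normal 0.662 -0.735 0.147
  outer loop
   vertex 3.0 1.5 0.0
   vertex 4.0 2.5 0.5
   vertex 1.0 0.5 4.0
  endloop
 endfacet
 facet normal 0.802 -0.267 0.535
  outer loop
   vertex 2.5 2.0 2.5
   vertex 1.0 0.5 4.0
   vertex 4.0 2.5 0.5
  endloop
 endfacet
 facet normal 0.713 0.333 0.618
  outer loop
   vertex 2.5 2.0 2.5
   vertex 4.0 2.5 0.5
   vertex 0.5 3.5 4.0
  endloop
 endfacet
 facet normal 0.647 0.108 0.755
  outer loop
   vertex 2.5 2.0 2.5
   vertex 0.5 3.5 4.0
   vertex 1.0 0.5 4.0
  endloop
 endfacet
 facet normal -0.229 -0.688 -0.688
  outer loop
   vertex 1.5 2.0 0.0
   vertex 3.0 1.5 0.0
   vertex 0.0 2.0 0.5
  endloop
 endfacet
 facet normal 0.116 0.349 -0.930
  outer loop
   vertex 1.5 2.0 0.0
   vertex 4.0 2.5 0.5
   vertex 3.0 1.5 0.0
  endloop
 endfacet
 facet normal -0.125 0.918 -0.376
  outer loop
   vertex 1.5 2.0 0.0
   vertex 0.0 2.0 0.5
   vertex 0.5 3.5 4.0
  endloop
 endfacet
 facet normal -0.110 0.921 -0.373
  outer loop
   vertex 1.5 2.0 0.0
   vertex 0.5 3.5 4.0
   vertex 4.0 2.5 0.5
  endloop
 endfacet
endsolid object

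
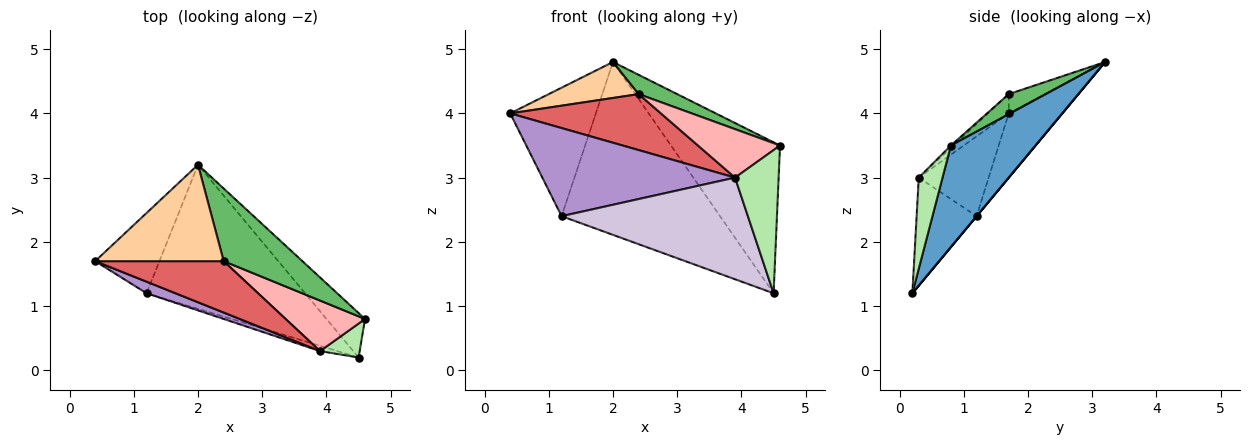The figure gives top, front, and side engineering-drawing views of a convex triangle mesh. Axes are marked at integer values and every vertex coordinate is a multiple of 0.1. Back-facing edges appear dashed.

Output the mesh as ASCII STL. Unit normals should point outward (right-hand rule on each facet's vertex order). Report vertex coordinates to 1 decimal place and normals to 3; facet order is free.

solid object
 facet normal 0.597 0.770 -0.227
  outer loop
   vertex 4.5 0.2 1.2
   vertex 2.0 3.2 4.8
   vertex 4.6 0.8 3.5
  endloop
 endfacet
 facet normal -0.468 0.749 -0.468
  outer loop
   vertex 1.2 1.2 2.4
   vertex 0.4 1.7 4.0
   vertex 2.0 3.2 4.8
  endloop
 endfacet
 facet normal 0.000 0.768 -0.640
  outer loop
   vertex 1.2 1.2 2.4
   vertex 2.0 3.2 4.8
   vertex 4.5 0.2 1.2
  endloop
 endfacet
 facet normal -0.139 -0.346 0.928
  outer loop
   vertex 2.4 1.7 4.3
   vertex 2.0 3.2 4.8
   vertex 0.4 1.7 4.0
  endloop
 endfacet
 facet normal 0.239 -0.249 0.938
  outer loop
   vertex 2.4 1.7 4.3
   vertex 4.6 0.8 3.5
   vertex 2.0 3.2 4.8
  endloop
 endfacet
 facet normal 0.468 -0.860 0.204
  outer loop
   vertex 3.9 0.3 3.0
   vertex 4.5 0.2 1.2
   vertex 4.6 0.8 3.5
  endloop
 endfacet
 facet normal -0.101 -0.733 0.673
  outer loop
   vertex 3.9 0.3 3.0
   vertex 2.4 1.7 4.3
   vertex 0.4 1.7 4.0
  endloop
 endfacet
 facet normal -0.021 -0.692 0.721
  outer loop
   vertex 3.9 0.3 3.0
   vertex 4.6 0.8 3.5
   vertex 2.4 1.7 4.3
  endloop
 endfacet
 facet normal -0.338 -0.933 0.122
  outer loop
   vertex 3.9 0.3 3.0
   vertex 0.4 1.7 4.0
   vertex 1.2 1.2 2.4
  endloop
 endfacet
 facet normal -0.306 -0.951 -0.049
  outer loop
   vertex 3.9 0.3 3.0
   vertex 1.2 1.2 2.4
   vertex 4.5 0.2 1.2
  endloop
 endfacet
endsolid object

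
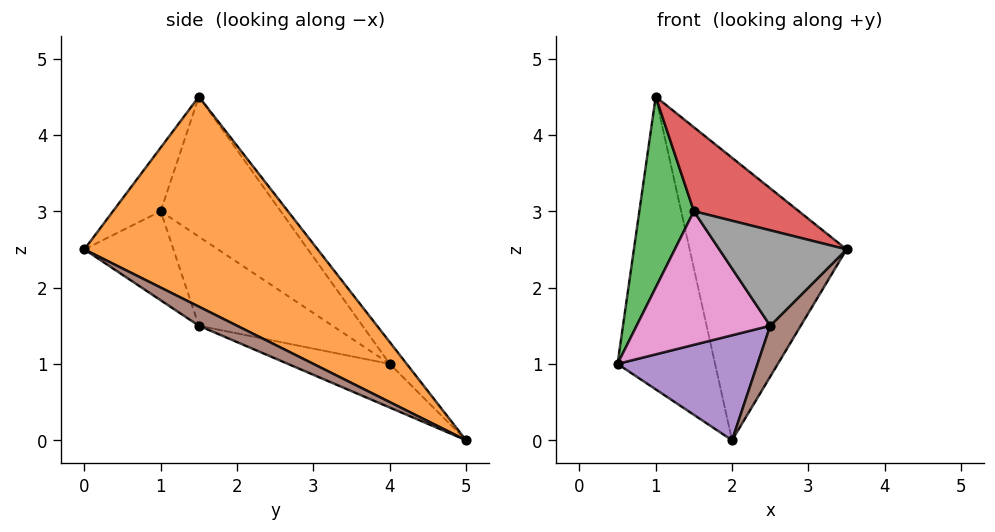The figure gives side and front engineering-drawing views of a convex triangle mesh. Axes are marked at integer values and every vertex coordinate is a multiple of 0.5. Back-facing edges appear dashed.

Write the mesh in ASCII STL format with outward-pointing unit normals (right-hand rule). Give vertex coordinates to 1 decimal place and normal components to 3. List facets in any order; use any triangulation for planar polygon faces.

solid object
 facet normal -0.139 0.796 0.589
  outer loop
   vertex 1.0 1.5 4.5
   vertex 2.0 5.0 0.0
   vertex 0.5 4.0 1.0
  endloop
 endfacet
 facet normal 0.706 0.475 0.526
  outer loop
   vertex 1.0 1.5 4.5
   vertex 3.5 0.0 2.5
   vertex 2.0 5.0 0.0
  endloop
 endfacet
 facet normal -0.898 -0.408 -0.163
  outer loop
   vertex 1.5 1.0 3.0
   vertex 1.0 1.5 4.5
   vertex 0.5 4.0 1.0
  endloop
 endfacet
 facet normal -0.408 -0.898 0.163
  outer loop
   vertex 1.5 1.0 3.0
   vertex 3.5 0.0 2.5
   vertex 1.0 1.5 4.5
  endloop
 endfacet
 facet normal -0.299 -0.412 -0.861
  outer loop
   vertex 2.5 1.5 1.5
   vertex 0.5 4.0 1.0
   vertex 2.0 5.0 0.0
  endloop
 endfacet
 facet normal 0.393 -0.314 -0.864
  outer loop
   vertex 2.5 1.5 1.5
   vertex 2.0 5.0 0.0
   vertex 3.5 0.0 2.5
  endloop
 endfacet
 facet normal -0.577 -0.577 -0.577
  outer loop
   vertex 2.5 1.5 1.5
   vertex 1.5 1.0 3.0
   vertex 0.5 4.0 1.0
  endloop
 endfacet
 facet normal -0.480 -0.685 -0.548
  outer loop
   vertex 2.5 1.5 1.5
   vertex 3.5 0.0 2.5
   vertex 1.5 1.0 3.0
  endloop
 endfacet
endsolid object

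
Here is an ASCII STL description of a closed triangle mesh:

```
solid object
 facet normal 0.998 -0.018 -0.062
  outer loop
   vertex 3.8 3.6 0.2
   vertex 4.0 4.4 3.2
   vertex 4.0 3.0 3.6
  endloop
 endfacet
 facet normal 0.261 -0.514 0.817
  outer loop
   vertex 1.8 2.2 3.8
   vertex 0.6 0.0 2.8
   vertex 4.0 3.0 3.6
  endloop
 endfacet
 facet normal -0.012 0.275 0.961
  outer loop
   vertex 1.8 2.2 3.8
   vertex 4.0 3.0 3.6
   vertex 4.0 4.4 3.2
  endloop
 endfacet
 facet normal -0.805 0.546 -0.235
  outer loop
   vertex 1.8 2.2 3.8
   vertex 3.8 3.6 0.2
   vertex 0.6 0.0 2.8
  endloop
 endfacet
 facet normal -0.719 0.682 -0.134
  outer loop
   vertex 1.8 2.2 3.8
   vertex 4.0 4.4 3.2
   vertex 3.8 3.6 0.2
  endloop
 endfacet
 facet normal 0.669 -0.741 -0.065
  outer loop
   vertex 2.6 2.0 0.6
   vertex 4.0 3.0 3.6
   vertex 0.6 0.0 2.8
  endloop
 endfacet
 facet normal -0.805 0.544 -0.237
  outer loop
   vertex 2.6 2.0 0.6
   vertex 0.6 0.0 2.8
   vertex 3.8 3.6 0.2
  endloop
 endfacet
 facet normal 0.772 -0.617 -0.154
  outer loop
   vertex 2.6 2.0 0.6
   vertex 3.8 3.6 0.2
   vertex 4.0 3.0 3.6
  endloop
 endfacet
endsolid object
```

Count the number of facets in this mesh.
8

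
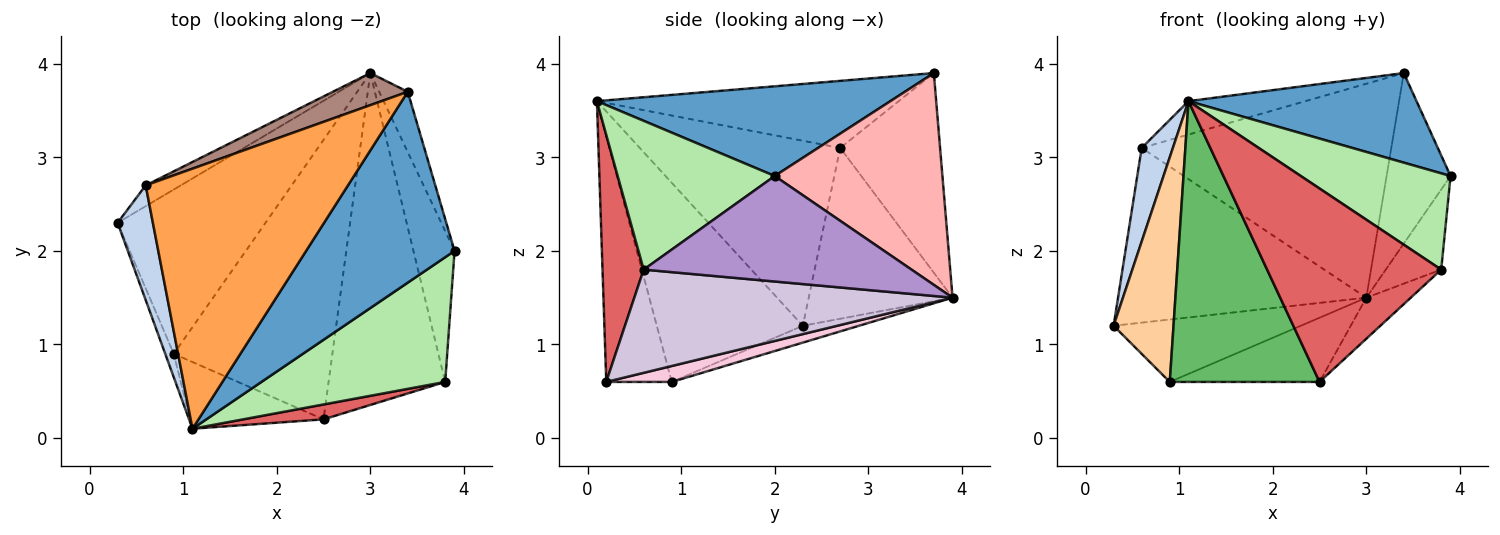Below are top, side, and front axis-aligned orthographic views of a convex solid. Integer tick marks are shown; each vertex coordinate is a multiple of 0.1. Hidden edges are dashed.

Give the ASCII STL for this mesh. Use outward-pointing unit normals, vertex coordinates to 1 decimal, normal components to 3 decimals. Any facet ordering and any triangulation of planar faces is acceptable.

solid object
 facet normal 0.480 -0.373 0.794
  outer loop
   vertex 3.4 3.7 3.9
   vertex 1.1 0.1 3.6
   vertex 3.9 2.0 2.8
  endloop
 endfacet
 facet normal -0.971 -0.151 0.185
  outer loop
   vertex 0.6 2.7 3.1
   vertex 0.3 2.3 1.2
   vertex 1.1 0.1 3.6
  endloop
 endfacet
 facet normal -0.312 0.121 0.942
  outer loop
   vertex 0.6 2.7 3.1
   vertex 1.1 0.1 3.6
   vertex 3.4 3.7 3.9
  endloop
 endfacet
 facet normal -0.924 -0.379 -0.040
  outer loop
   vertex 0.9 0.9 0.6
   vertex 1.1 0.1 3.6
   vertex 0.3 2.3 1.2
  endloop
 endfacet
 facet normal -0.392 -0.895 -0.213
  outer loop
   vertex 0.9 0.9 0.6
   vertex 2.5 0.2 0.6
   vertex 1.1 0.1 3.6
  endloop
 endfacet
 facet normal 0.540 -0.515 0.666
  outer loop
   vertex 3.8 0.6 1.8
   vertex 3.9 2.0 2.8
   vertex 1.1 0.1 3.6
  endloop
 endfacet
 facet normal 0.230 -0.970 0.075
  outer loop
   vertex 3.8 0.6 1.8
   vertex 1.1 0.1 3.6
   vertex 2.5 0.2 0.6
  endloop
 endfacet
 facet normal 0.927 0.354 -0.125
  outer loop
   vertex 3.0 3.9 1.5
   vertex 3.4 3.7 3.9
   vertex 3.9 2.0 2.8
  endloop
 endfacet
 facet normal 0.915 0.189 -0.357
  outer loop
   vertex 3.0 3.9 1.5
   vertex 3.9 2.0 2.8
   vertex 3.8 0.6 1.8
  endloop
 endfacet
 facet normal 0.660 0.092 -0.746
  outer loop
   vertex 3.0 3.9 1.5
   vertex 3.8 0.6 1.8
   vertex 2.5 0.2 0.6
  endloop
 endfacet
 facet normal -0.368 0.920 0.138
  outer loop
   vertex 3.0 3.9 1.5
   vertex 0.6 2.7 3.1
   vertex 3.4 3.7 3.9
  endloop
 endfacet
 facet normal -0.499 0.861 -0.102
  outer loop
   vertex 3.0 3.9 1.5
   vertex 0.3 2.3 1.2
   vertex 0.6 2.7 3.1
  endloop
 endfacet
 facet normal -0.106 0.353 -0.930
  outer loop
   vertex 3.0 3.9 1.5
   vertex 0.9 0.9 0.6
   vertex 0.3 2.3 1.2
  endloop
 endfacet
 facet normal 0.097 0.223 -0.970
  outer loop
   vertex 3.0 3.9 1.5
   vertex 2.5 0.2 0.6
   vertex 0.9 0.9 0.6
  endloop
 endfacet
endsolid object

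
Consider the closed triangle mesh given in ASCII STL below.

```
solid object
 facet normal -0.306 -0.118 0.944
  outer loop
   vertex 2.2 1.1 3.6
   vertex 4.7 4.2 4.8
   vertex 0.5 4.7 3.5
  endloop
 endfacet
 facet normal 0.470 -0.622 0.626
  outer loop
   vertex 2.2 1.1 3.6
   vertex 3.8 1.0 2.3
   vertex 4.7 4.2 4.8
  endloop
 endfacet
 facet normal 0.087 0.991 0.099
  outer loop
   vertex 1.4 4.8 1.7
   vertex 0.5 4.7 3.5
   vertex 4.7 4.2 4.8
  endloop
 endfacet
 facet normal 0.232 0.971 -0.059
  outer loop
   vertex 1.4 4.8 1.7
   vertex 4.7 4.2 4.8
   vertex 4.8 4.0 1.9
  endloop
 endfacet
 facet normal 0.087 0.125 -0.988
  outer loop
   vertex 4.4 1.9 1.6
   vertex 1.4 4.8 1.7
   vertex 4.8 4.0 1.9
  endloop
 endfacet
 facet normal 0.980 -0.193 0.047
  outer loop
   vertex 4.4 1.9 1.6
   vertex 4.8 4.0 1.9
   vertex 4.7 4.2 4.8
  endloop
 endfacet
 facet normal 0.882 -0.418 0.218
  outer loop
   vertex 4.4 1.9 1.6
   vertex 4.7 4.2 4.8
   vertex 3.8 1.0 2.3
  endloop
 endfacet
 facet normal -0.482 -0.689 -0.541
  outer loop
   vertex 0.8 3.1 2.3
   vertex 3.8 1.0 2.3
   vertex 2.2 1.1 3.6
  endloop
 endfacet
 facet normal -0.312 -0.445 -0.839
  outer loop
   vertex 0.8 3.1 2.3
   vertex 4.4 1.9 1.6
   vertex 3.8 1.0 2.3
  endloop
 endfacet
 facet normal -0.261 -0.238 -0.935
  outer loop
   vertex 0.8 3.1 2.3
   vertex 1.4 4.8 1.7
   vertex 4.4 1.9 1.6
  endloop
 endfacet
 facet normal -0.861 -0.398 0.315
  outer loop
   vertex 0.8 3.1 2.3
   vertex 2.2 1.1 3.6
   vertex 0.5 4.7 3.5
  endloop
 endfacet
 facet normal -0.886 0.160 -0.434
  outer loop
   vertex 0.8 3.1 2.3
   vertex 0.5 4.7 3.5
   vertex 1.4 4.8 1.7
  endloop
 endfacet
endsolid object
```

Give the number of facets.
12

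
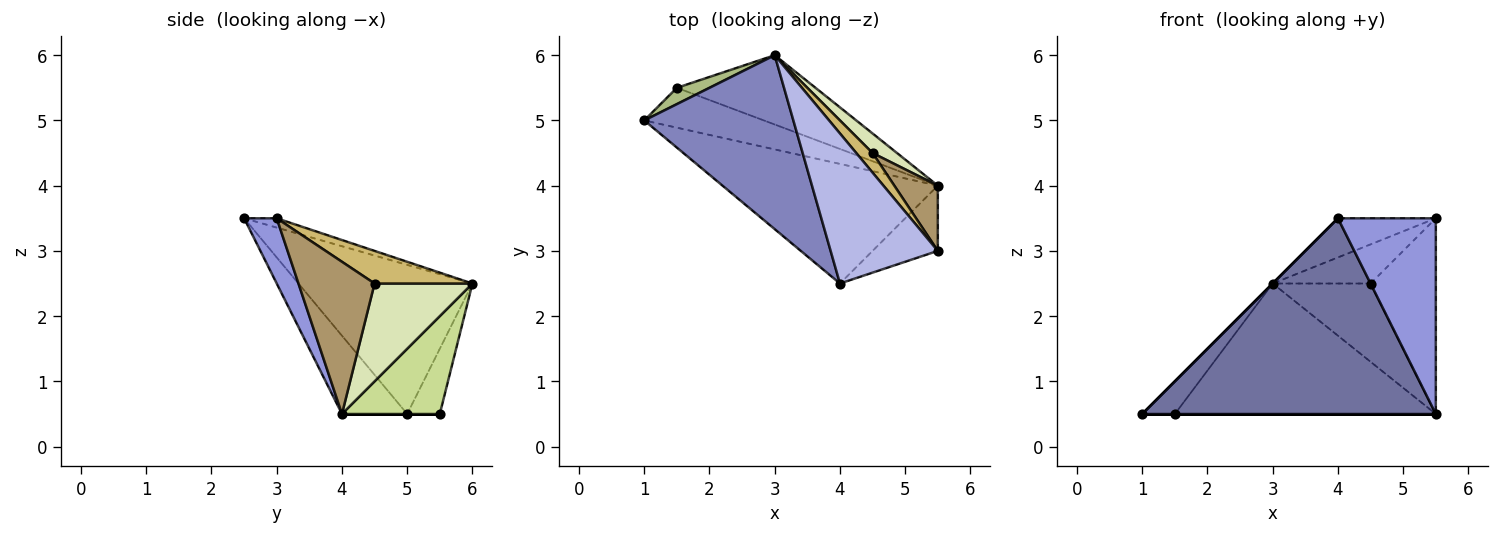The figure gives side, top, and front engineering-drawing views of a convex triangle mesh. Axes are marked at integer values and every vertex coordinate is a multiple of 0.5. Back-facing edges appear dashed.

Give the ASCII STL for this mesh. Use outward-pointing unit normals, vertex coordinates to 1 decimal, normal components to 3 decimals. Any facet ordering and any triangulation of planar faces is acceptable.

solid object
 facet normal -0.186 -0.838 -0.512
  outer loop
   vertex 4.0 2.5 3.5
   vertex 1.0 5.0 0.5
   vertex 5.5 4.0 0.5
  endloop
 endfacet
 facet normal -0.707 0.000 0.707
  outer loop
   vertex 3.0 6.0 2.5
   vertex 1.0 5.0 0.5
   vertex 4.0 2.5 3.5
  endloop
 endfacet
 facet normal 0.302 -0.905 -0.302
  outer loop
   vertex 5.5 3.0 3.5
   vertex 4.0 2.5 3.5
   vertex 5.5 4.0 0.5
  endloop
 endfacet
 facet normal -0.084 0.252 0.964
  outer loop
   vertex 5.5 3.0 3.5
   vertex 3.0 6.0 2.5
   vertex 4.0 2.5 3.5
  endloop
 endfacet
 facet normal 0.000 0.000 -1.000
  outer loop
   vertex 1.5 5.5 0.5
   vertex 5.5 4.0 0.5
   vertex 1.0 5.0 0.5
  endloop
 endfacet
 facet normal -0.667 0.667 0.333
  outer loop
   vertex 1.5 5.5 0.5
   vertex 1.0 5.0 0.5
   vertex 3.0 6.0 2.5
  endloop
 endfacet
 facet normal 0.314 0.838 -0.445
  outer loop
   vertex 1.5 5.5 0.5
   vertex 3.0 6.0 2.5
   vertex 5.5 4.0 0.5
  endloop
 endfacet
 facet normal 0.696 0.696 0.174
  outer loop
   vertex 4.5 4.5 2.5
   vertex 5.5 4.0 0.5
   vertex 3.0 6.0 2.5
  endloop
 endfacet
 facet normal 0.742 0.636 0.212
  outer loop
   vertex 4.5 4.5 2.5
   vertex 5.5 3.0 3.5
   vertex 5.5 4.0 0.5
  endloop
 endfacet
 facet normal 0.667 0.667 0.333
  outer loop
   vertex 4.5 4.5 2.5
   vertex 3.0 6.0 2.5
   vertex 5.5 3.0 3.5
  endloop
 endfacet
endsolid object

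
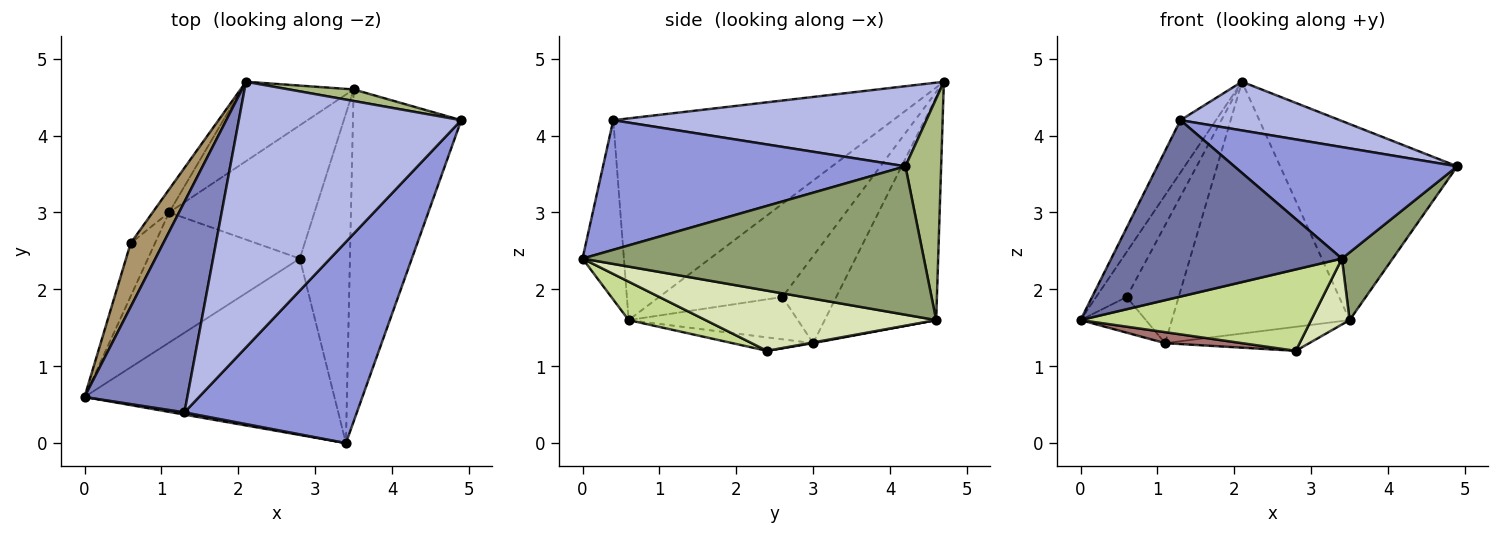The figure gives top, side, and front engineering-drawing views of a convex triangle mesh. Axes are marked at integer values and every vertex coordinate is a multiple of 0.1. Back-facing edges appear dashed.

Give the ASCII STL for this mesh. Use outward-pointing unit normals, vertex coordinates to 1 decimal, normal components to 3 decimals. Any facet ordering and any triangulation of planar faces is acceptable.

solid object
 facet normal -0.177 -0.984 0.013
  outer loop
   vertex 1.3 0.4 4.2
   vertex 0.0 0.6 1.6
   vertex 3.4 0.0 2.4
  endloop
 endfacet
 facet normal -0.885 0.112 0.451
  outer loop
   vertex 1.3 0.4 4.2
   vertex 2.1 4.7 4.7
   vertex 0.0 0.6 1.6
  endloop
 endfacet
 facet normal 0.549 -0.405 0.731
  outer loop
   vertex 1.3 0.4 4.2
   vertex 3.4 0.0 2.4
   vertex 4.9 4.2 3.6
  endloop
 endfacet
 facet normal 0.334 -0.170 0.927
  outer loop
   vertex 1.3 0.4 4.2
   vertex 4.9 4.2 3.6
   vertex 2.1 4.7 4.7
  endloop
 endfacet
 facet normal 0.802 -0.119 -0.585
  outer loop
   vertex 3.5 4.6 1.6
   vertex 4.9 4.2 3.6
   vertex 3.4 0.0 2.4
  endloop
 endfacet
 facet normal 0.197 0.979 0.058
  outer loop
   vertex 3.5 4.6 1.6
   vertex 2.1 4.7 4.7
   vertex 4.9 4.2 3.6
  endloop
 endfacet
 facet normal 0.138 -0.415 -0.899
  outer loop
   vertex 2.8 2.4 1.2
   vertex 3.4 0.0 2.4
   vertex 0.0 0.6 1.6
  endloop
 endfacet
 facet normal 0.762 -0.127 -0.635
  outer loop
   vertex 2.8 2.4 1.2
   vertex 3.5 4.6 1.6
   vertex 3.4 0.0 2.4
  endloop
 endfacet
 facet normal -0.919 0.227 0.322
  outer loop
   vertex 0.6 2.6 1.9
   vertex 0.0 0.6 1.6
   vertex 2.1 4.7 4.7
  endloop
 endfacet
 facet normal 0.005 0.177 -0.984
  outer loop
   vertex 1.1 3.0 1.3
   vertex 3.5 4.6 1.6
   vertex 2.8 2.4 1.2
  endloop
 endfacet
 facet normal -0.513 0.818 -0.258
  outer loop
   vertex 1.1 3.0 1.3
   vertex 2.1 4.7 4.7
   vertex 3.5 4.6 1.6
  endloop
 endfacet
 facet normal -0.713 0.689 -0.135
  outer loop
   vertex 1.1 3.0 1.3
   vertex 0.6 2.6 1.9
   vertex 2.1 4.7 4.7
  endloop
 endfacet
 facet normal -0.088 -0.084 -0.993
  outer loop
   vertex 1.1 3.0 1.3
   vertex 2.8 2.4 1.2
   vertex 0.0 0.6 1.6
  endloop
 endfacet
 facet normal -0.822 0.318 -0.473
  outer loop
   vertex 1.1 3.0 1.3
   vertex 0.0 0.6 1.6
   vertex 0.6 2.6 1.9
  endloop
 endfacet
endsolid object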